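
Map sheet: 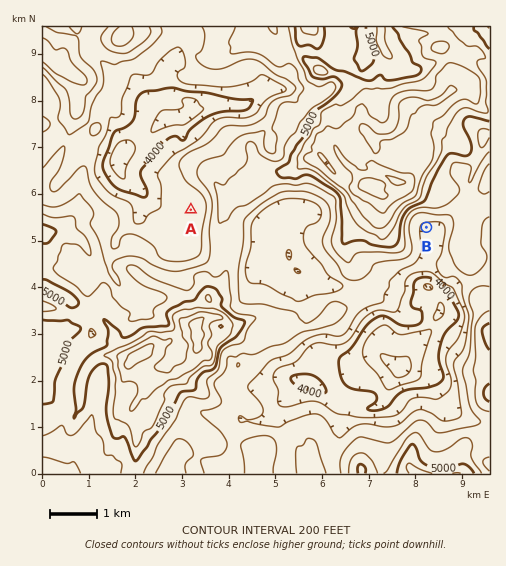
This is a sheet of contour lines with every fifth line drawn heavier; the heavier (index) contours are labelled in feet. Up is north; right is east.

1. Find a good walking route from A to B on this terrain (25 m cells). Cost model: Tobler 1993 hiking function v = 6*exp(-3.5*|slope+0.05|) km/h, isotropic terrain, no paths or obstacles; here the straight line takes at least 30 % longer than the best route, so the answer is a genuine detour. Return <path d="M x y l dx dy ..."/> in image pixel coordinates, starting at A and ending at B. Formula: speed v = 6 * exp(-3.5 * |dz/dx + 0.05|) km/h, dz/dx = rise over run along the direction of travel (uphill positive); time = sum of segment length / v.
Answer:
<path d="M191 210l4 9 3 2 14 28 6 6 7 4 5 6 13 25 1 1 3 2 20 0 25 12 25 0 16-8 5 0 21-10 2 0 51-26 5-5 4-7 0-12 3-7 2-3"/>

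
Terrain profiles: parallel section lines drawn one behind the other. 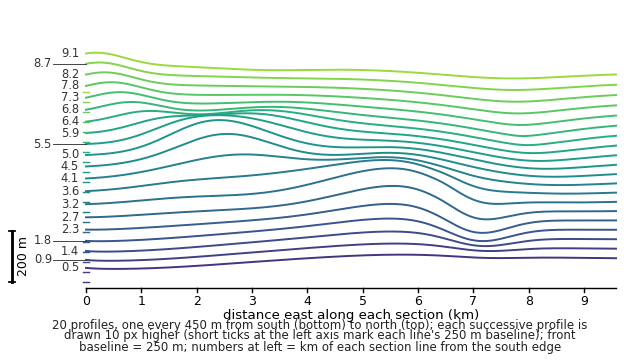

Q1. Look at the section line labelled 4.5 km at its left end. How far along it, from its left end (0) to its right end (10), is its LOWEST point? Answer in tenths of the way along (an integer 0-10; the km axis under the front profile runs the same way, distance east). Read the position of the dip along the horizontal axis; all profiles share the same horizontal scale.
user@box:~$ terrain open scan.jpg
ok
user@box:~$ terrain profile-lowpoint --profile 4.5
9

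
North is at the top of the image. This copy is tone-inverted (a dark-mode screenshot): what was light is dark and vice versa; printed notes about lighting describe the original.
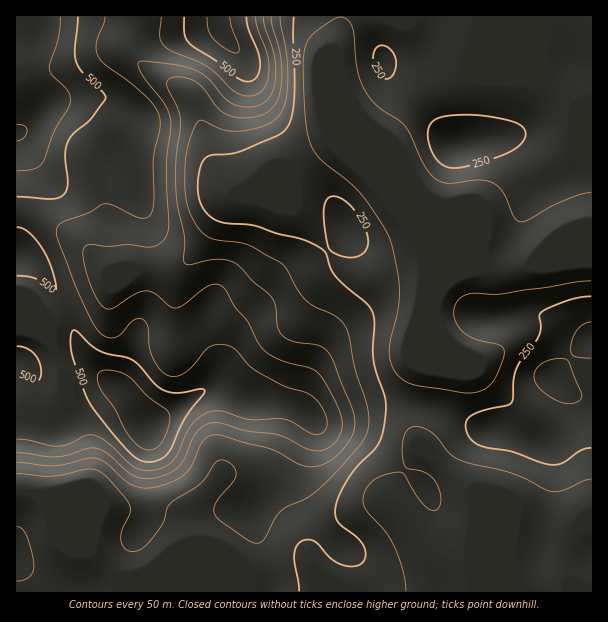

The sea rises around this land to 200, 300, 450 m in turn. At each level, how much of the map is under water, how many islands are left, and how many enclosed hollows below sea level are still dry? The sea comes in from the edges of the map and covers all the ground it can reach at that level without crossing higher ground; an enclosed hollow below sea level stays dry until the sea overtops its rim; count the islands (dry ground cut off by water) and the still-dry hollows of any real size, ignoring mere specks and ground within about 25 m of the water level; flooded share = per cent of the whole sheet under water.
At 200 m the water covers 20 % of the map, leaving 0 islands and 0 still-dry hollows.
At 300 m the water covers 59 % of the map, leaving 0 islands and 0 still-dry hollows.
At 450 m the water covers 81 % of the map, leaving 0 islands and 0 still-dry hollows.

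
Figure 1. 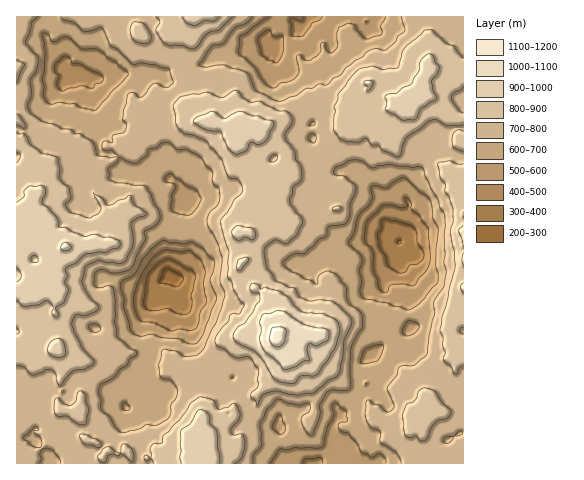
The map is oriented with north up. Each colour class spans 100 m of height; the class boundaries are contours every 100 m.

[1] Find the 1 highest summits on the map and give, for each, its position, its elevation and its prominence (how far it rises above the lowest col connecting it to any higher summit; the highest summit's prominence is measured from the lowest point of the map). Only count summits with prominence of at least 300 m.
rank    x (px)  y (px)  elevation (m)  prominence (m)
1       277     339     1132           870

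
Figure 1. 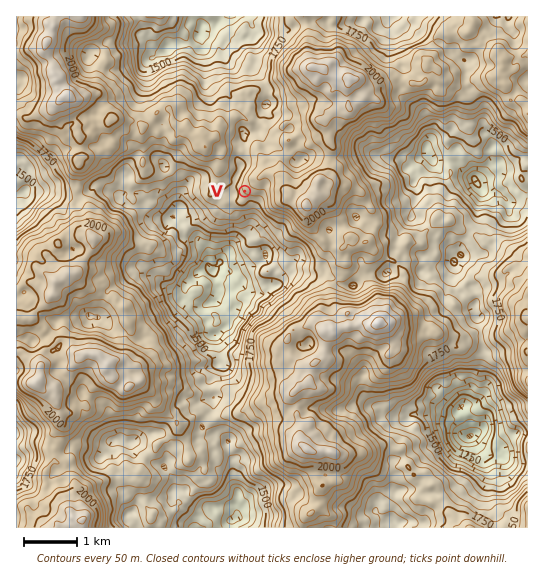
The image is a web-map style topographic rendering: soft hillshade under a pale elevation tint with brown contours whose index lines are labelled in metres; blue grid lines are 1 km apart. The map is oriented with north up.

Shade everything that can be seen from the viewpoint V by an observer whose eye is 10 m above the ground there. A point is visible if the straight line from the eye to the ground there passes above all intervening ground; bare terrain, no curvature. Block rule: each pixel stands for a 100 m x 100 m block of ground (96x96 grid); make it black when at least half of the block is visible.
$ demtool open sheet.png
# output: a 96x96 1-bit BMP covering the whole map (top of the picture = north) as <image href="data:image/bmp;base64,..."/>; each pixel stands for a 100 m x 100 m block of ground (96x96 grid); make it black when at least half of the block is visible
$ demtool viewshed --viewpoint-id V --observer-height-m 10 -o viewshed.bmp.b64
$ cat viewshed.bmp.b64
<image width="96" height="96" href="data:image/bmp;base64,Qk2+BAAAAAAAAD4AAAAoAAAAYAAAAGAAAAABAAEAAAAAAIAEAAATCwAAEwsAAAIAAAAAAAAA////AAAAAAAABAAAAAAAAAAAAAAABAAAAAAAAAAAAAAABAAAAAAAAAAAAAAAAAAAAAAAAAAAAAAAAAAAAAAAAAAAAAAAAAAAAAAAAAAAAAAAAAAAAAAAAAAAAAAAAAAAAAAAAAAAAAAAAAAAAAAAAAAAAAAAAAAAAAAAAAAAAAAAAAAAAAAAAAAAAAAAAAAAAAAAAAAAAAAAAAAAgAAAAAAAAAAAAAAA0AAAAAAAAAAAAAAA8AAAAAAAAAAAAAAA8AAAAAAAAAAAAAAAgAAAAAAAAAAAAAAAAAAAAAAAAAAAAAAAAAAAAAAAAAAAAAADwAAAAAAAAAAAAAAHzAAAAAAAAAAAAAAP/4AAAAAAAAAAAAAP/+AAAAAAAAAAAAAQf/wAAAAAAAAAAAA8cfwAAAAAAAAAAAB88f4QAAAAAAAAAATz//wgAAAAAAAAAAf///gAAAAAAAAIADHn/+AAAAAAAAAIACHn/+AAAAAAAAAMAGf/j2AAAAAAAAAMAP///3gAAAAAAAB8Af////gAAAAAAABAP/////GAAAAAAAAAP//////AAAAAAAAA/4J////gAAAAAAAD8AJ/8//wAAAAAAAAwAf////49AAAAAAAAAf/////fvAAAAAAAA///////PgAAAAAAAf///////wAAAAAAA////////wAAAAAgB//8f////wAAAABgL//8P////wAAAAAA///4H7//HAAAAAAD3/n4Bx/8AAAAAAAD//HABg/+AAAAAAAH/+PABz/+AAAAAAAf/4fAB//sAAAAAAAH/gPAAf/kAAAAAAAB/gPgA/xgAAAAAAAAfh/gA3BgAAAAAAAAf//AACAAAAAAAAAAf/+AADAAAAAAAAAA//8AAfgAAAAAAAAA//4AAfAAAAAAAAAB//wAAeAAAAAAAAAB//AAAIAAAAAAAAAA//AAAYAAAAAAAAAB/+AAYcAAAAAAAAAB/8AAY+AAAAAAAAAB+cADfPAAAAAAAAAH+eAD/HAAAAAAAAAH/eAB/nAAAAAAAAAD/PgB4yAAAAAAAAAD8DwB4iAAAAAAAAAD8DwB4AAAAAAAAAAD8DgA4AAAAAAAAAAD+Dic4AAAAAAAAAAD/Dgf4AAAAAAAAAABvzwfYAAAAAAAAAADH/8DYAAAAAAAAAADj3kD4AAAAAAAAAAD33gA4AAAAAAAAAAA3iAA4AAAAAAAAAAFHiAAwAAAAAAAAADADgAAIAAAAAAAAAD4BAAAAAAAAAAAAAB8AAAAAAAAAAAAAAA+AAAAAAAAAAAAAAAP4AAAAAAAAAAAAAAN4AAAAAAAAAAAAAAAAAAAAAAAAAAAAAAAAAAAAAAAAAAAAAAwAAAAAAAAAAAAAAAwAAAAAAAAAAAAAAAwAAAAAAAAAAAAAABwAAAAAAAAAAAAAADgAAAAAAAAAAAAAAHAAAAAAAAAAAAAAAHAAAAAAAAAAAAAAACAAAAAAAAAAAAAAAAAAAAAAAAAAAAAAAAAAAAAAAAAAAAAAAAAAAAAAAAAAAAAAAAAAAAAAAAAAAAAAA="/>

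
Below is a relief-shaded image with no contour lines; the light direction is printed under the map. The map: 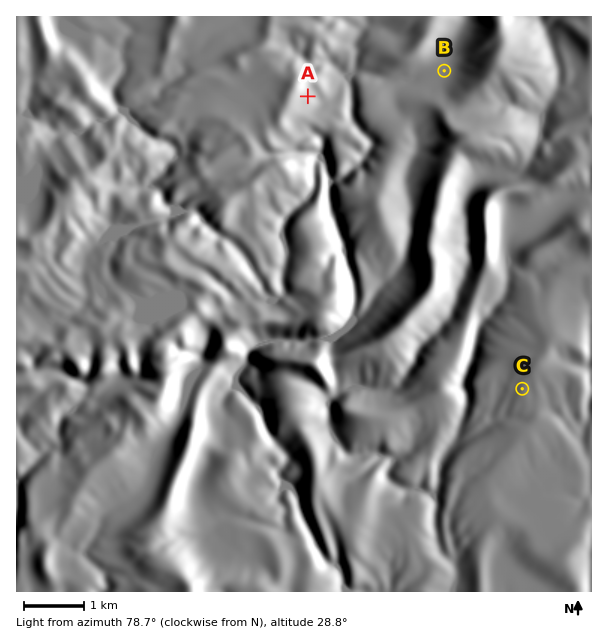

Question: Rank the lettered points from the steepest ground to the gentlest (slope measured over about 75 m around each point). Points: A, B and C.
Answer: A C B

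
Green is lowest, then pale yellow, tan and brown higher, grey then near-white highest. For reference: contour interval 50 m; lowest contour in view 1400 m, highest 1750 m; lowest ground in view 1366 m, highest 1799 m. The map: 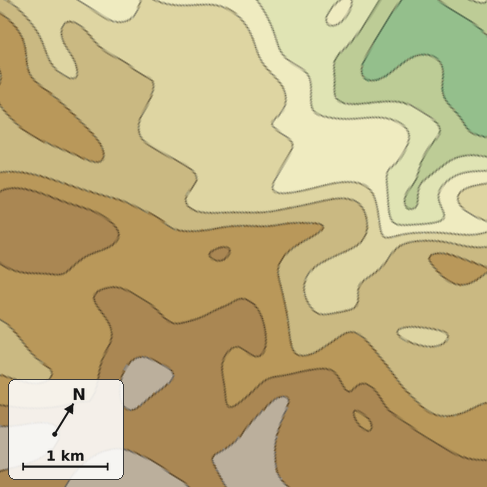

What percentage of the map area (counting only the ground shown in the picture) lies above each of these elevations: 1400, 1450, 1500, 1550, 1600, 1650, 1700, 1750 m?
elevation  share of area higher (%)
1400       96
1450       92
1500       87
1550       79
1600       63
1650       43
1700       23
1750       4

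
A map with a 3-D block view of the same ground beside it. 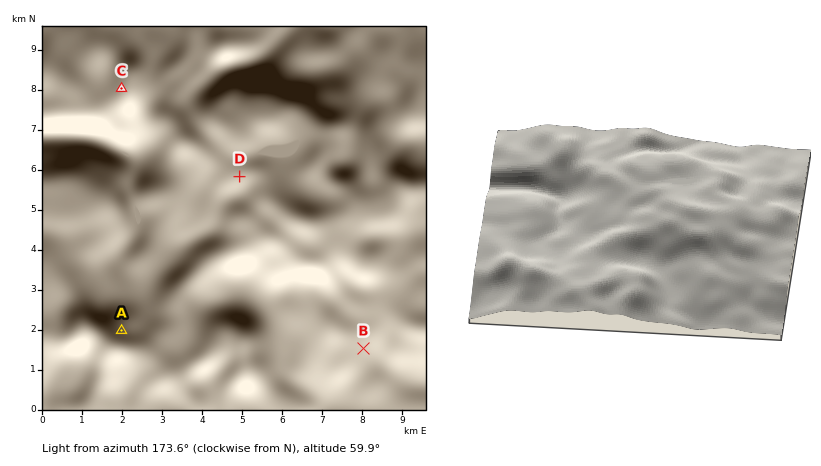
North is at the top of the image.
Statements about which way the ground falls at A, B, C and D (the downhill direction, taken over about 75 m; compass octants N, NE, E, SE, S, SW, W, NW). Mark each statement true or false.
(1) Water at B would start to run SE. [true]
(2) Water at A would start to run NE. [true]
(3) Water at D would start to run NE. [false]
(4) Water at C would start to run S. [false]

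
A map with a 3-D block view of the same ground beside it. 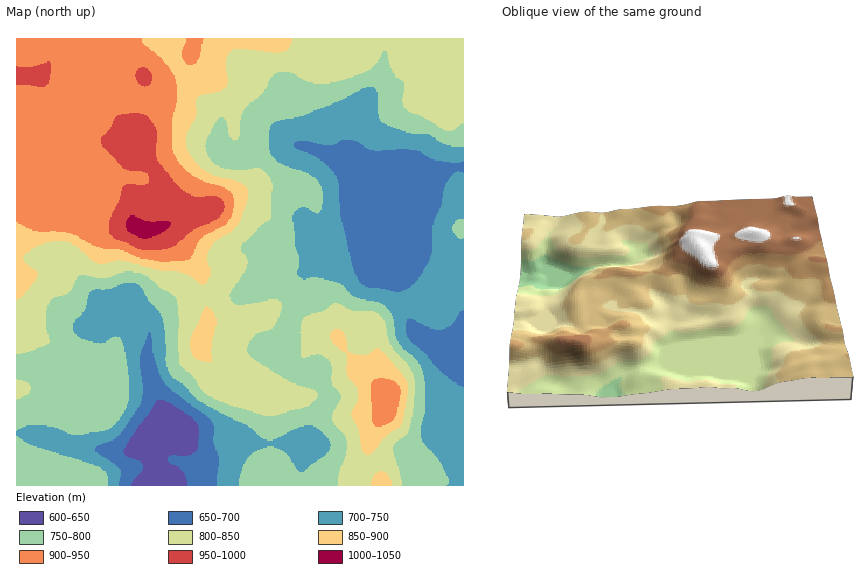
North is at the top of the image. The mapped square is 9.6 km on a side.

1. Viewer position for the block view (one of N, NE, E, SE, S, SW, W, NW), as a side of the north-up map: E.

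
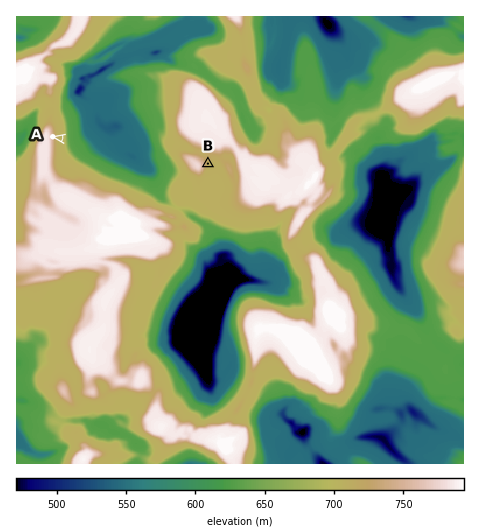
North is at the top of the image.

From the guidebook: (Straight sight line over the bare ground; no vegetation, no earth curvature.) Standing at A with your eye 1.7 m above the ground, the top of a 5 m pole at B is hidden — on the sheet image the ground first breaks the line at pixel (183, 159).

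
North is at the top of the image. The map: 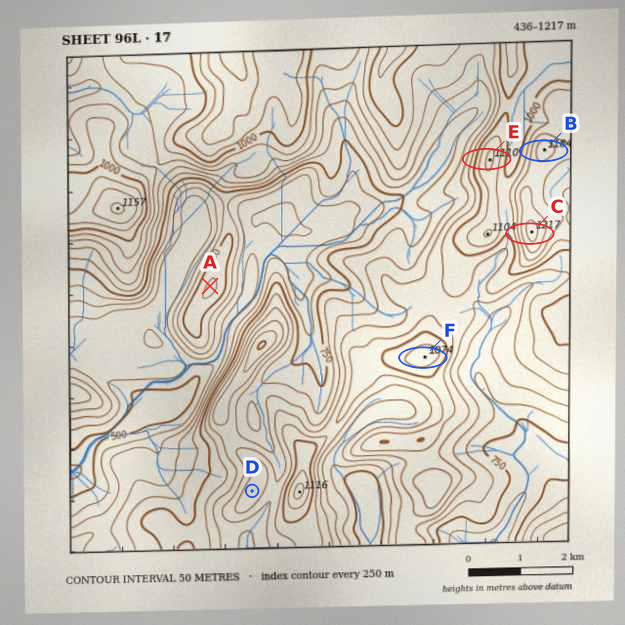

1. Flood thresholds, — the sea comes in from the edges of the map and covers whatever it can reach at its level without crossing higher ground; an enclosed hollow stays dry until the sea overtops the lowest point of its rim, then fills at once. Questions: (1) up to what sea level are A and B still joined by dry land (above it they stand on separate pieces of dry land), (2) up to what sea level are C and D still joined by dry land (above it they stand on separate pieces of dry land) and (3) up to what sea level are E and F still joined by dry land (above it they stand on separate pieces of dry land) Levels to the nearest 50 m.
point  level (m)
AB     700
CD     900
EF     950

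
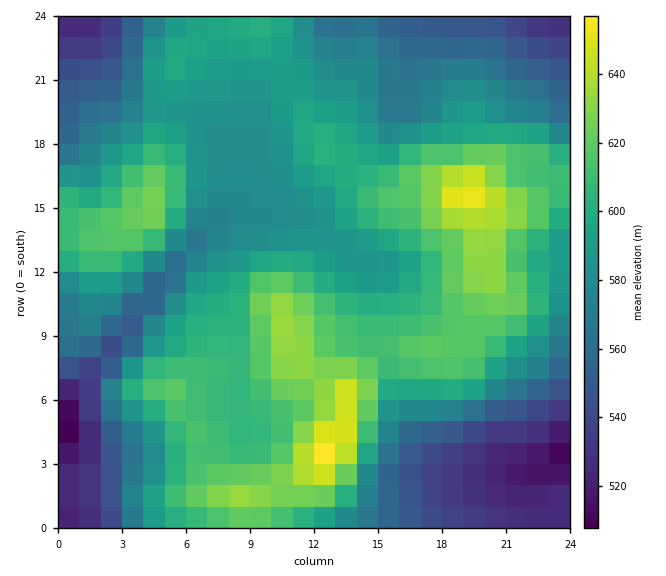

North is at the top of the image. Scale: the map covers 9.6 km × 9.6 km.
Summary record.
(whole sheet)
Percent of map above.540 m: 90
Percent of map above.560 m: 80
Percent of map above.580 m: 65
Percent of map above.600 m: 38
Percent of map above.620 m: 13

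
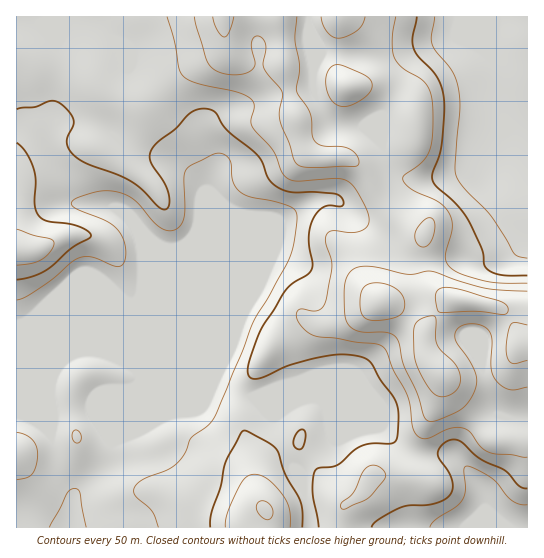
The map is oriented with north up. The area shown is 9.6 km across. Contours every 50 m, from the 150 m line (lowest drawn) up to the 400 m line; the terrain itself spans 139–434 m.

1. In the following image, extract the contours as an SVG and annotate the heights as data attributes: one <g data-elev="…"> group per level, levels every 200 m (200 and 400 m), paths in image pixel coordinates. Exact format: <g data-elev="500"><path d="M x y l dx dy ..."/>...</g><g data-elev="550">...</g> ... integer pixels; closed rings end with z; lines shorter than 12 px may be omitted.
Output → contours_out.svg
<g data-elev="200"><path d="M430 527l4-6 21-14 8-8 2-10-1-19 2-4 9 3 17 9 21 23 6 3 8 1"/><path d="M17 480l10-3 5-3 4-8 2-12-2-8-4-7-7-5-8-2"/><path d="M75 442l3 1 3-4 0-5-4-4-3 1-2 3 1 5z"/><path d="M17 300l9-3 16-10 29-25 8-4 7-2 7 1 24 10 4-1 2-2 3-7-1-10-2-9-5-8-11-8-28-12-7-5 0-3 2-3 10-4 21-4 18 3 14 8 22 25 8 4 7-1 7-5 3-8 0-39 2-8 7-6 20-10 6-1 7 2 3 4 4 23 8 10 9 5 35 8 10 6 2 4 0 10-3 20-4 12-21 40-16 25-11 30-28 66-7 8-16 12-7 16-9 11-9 6-23 8-9 8 0 4 1 4 17 16 6 16"/><path d="M527 258l-8-1-5-4-22-36-27-28-9-12-1-11 5-55-1-18-6-20-17-22-4-6-1-8 4-20"/></g><g data-elev="400"><path d="M441 397l8-2 6-4 5-6 0-8-5-13-13-13-5-6-2-8 1-19-2-2-3 0-10 3-6 6-1 8 0 21 4 13 8 17 8 10z"/><path d="M527 325l-12-3-4 2-3 9-2 16 1 9 4 5 4 1 12-4"/><path d="M367 319l16 1 17-5 3-4 2-5-1-7-2-5-8-7-11-4-10 0-8 3-4 7-1 13 2 8z"/><path d="M498 314l8 0 2-4-2-5-7-4-48-13-10 0-5 5 0 10 3 9 38-1z"/><path d="M213 17l5 14 4 5 3 1 4-6 5-14"/></g>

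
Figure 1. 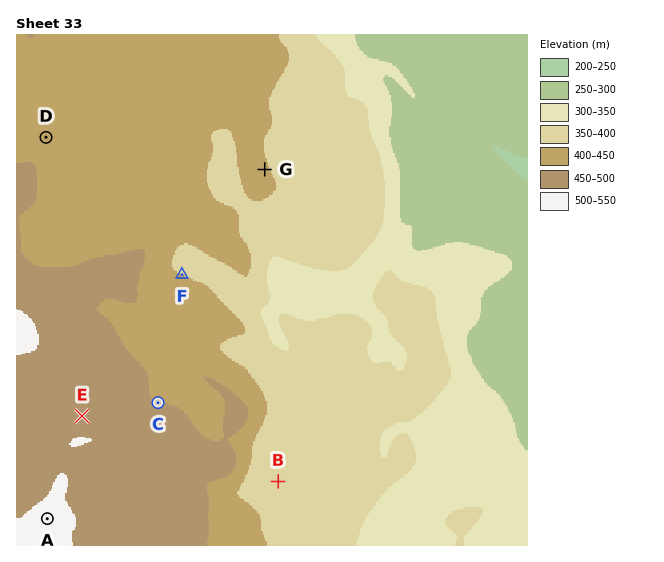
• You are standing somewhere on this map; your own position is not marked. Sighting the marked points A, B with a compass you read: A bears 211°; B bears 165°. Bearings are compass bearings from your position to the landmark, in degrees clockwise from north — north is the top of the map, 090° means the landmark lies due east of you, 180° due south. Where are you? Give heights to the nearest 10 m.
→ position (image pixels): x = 214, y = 242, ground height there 420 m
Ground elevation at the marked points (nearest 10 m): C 450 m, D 420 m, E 500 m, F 400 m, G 400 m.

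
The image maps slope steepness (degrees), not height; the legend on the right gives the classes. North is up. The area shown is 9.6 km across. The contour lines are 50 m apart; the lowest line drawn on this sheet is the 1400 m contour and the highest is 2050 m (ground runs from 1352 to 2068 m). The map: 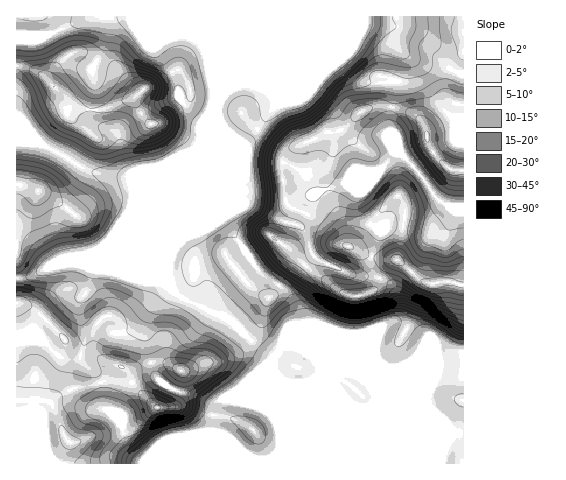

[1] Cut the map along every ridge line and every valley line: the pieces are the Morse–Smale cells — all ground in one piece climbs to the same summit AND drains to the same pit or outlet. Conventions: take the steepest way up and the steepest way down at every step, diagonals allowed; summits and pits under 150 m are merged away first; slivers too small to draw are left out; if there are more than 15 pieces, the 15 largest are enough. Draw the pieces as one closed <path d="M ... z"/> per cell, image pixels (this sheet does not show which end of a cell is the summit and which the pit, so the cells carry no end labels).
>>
<path d="M463 16l-253 1 0 58 3 12 0 17-13 32-1 10-25 61 0 41-5 16 3 24 10 10 49 22 38 35 4 5 3 14 8 7 123 51-84 0-64-26-24-6-15 0-7 11-1 20 22 11 9 10 9 6 19 1 61-25 120-2 3 2-13 20 0 9 22 0-1-256-15-1-8-4-24-33-16-15-5-2-16 18-33 14-26 7-9 8-9 22-4 4-18-5-30-16-6 0-31 13-17 14 23-23 27-64 29-38-1-8-12-11 15-1 64-27 19 20 4 2 28 1 7-4 3-9 1-9-4-11 17 11 24 4 23 10z"/><path d="M80 263l-16 0-16 4-16 9-16 3 1 185 425-1 0-9 13-20-3-2-120 2-61 25-15 0-8-3-14-14-22-11 1-20 7-11 15 0 24 6 64 26 84 0-123-51-8-7-3-14-4-5-38-35-49-22-15-14-24-3-24-8-24-4z"/><path d="M209 16l-115 0-48 20-30-1 0 106 24 2 52 29 37 5 6 11 33 82 6-22 0-41 25-61 1-10 13-32 0-17-3-12z"/><path d="M402 51l1 9-2 14-2 4-7 4-28-1-4-2-19-20-64 27-15 1 12 11 1 8-29 38-23 57-4 7-10 10 32-13 9-1 30 16 18 5 4-4 9-22 9-8 26-7 33-14 16-18 5 2 16 15 24 33 8 4 15 1 1-132-24-11-24-4z"/><path d="M33 142l-17 1 0 135 16-2 16-9 16-4 16 0 15 6 24 4 24 8 18 1 11 6-4-21-38-88-41-8-33-20-16-8z"/><path d="M92 16l-75 0-1 18 30 2z"/>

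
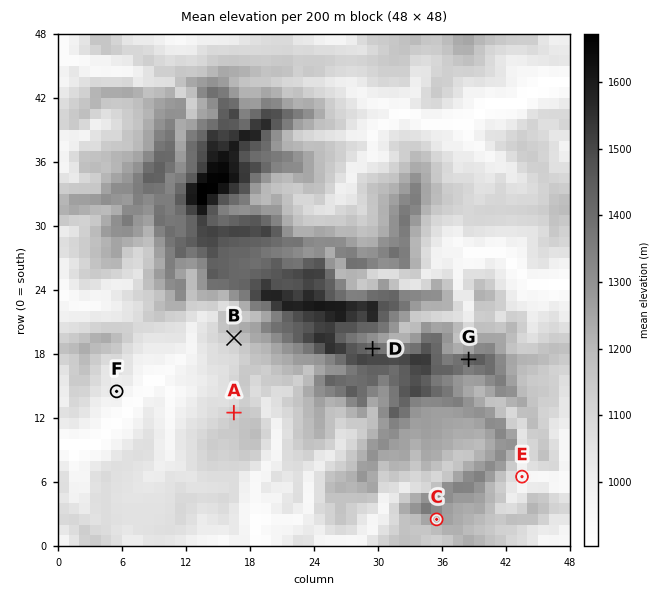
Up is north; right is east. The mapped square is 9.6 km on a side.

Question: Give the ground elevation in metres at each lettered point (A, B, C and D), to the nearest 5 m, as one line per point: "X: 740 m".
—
A: 1115 m
B: 1150 m
C: 1310 m
D: 1400 m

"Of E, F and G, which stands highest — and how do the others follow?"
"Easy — G F E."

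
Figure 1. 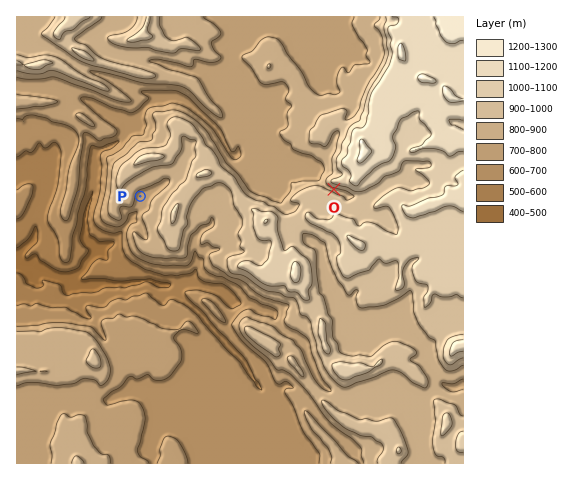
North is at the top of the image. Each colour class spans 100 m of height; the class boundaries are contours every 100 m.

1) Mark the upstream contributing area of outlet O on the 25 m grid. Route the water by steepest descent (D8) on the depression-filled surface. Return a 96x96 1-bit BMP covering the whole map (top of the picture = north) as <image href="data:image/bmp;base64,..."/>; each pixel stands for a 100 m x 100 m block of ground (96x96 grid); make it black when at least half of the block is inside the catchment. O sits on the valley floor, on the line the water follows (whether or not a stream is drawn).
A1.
<image width="96" height="96" href="data:image/bmp;base64,Qk2+BAAAAAAAAD4AAAAoAAAAYAAAAGAAAAABAAEAAAAAAIAEAAATCwAAEwsAAAIAAAAAAAAA////AAAAAAAAAAAAAAAAAAAAAAAAAAAAAAAAAAAAAAAAAAAAAAAAAAAAAAAAAAAAAAAAAAAAAAAAAAAAAAAAAAAAAAAAAAAAAAAAAAAAAAAAAAAAAAAAAAAAAAAAAAAAAAAAAAAAAAAAAAAAAAAAAAAAAAAAAAAAAAAAAAAAAAAAAAAAAAAAAAAAAAAAAAAAAAAAAAAAAAAAAAAAAAAAAAAAAAAAAAAAAAAAAAAAAAAAAAAAAAAAAAAAAAAAAAAAAAAAAAAAAAAAAAAAAAAAAAAAAAAAAAAAAAAAAAAAAAAAAAAAAAAAAAAAAAAAAAAAAAAAAAAAAAAAAAAAAAAAAAAAAAAAAAAAAAAAAAAAAAAAAAAAAAAAAAAAAAAAAAAAAAAAAAAAAAAAAAAAAAAAAAAAAAAAAAAAAAAAAAAAAAAAAAAAAAAAAAAAAAAAAAAAAAAAAAAAAAAAAAAAAAAAAAAAAAAAAAAAAAAAAAAAAAAAAAAAAAAAAAAAAAAAAAAAAAAAAAAAAAAAAAAAAAAAAAAAAAAAAAAAAAAAAAAAAAAAAAAAAAAAAAAAAAAAAAAAAAAAAAAAAAAAAAAAAAAAAAAAAAAAAAAAAAAAAAAAAAAAAAAAAAAAAAAAAAAAAAAAAAAAAAAAAAAAAAAAAAAAAAAAAAAAAAAAAAAAAAAAAAAAAAAAAAAAAAAAAAAAAAAAAAAAAAAAAAAAAAAAAAAAAAAAAAAAAAAAAAAAAAAAAAAAAAAAAAAAAAAA4AAAAAAAAAAAAAB58AAAAAAAAAAAAAH/+AAAAAAAAAAAAAP//AAAAAAAAAAAAAf//AAAAAAAAAAAAAf//AAAAAAAAAAAAAf/+AAAAAAAAAAAAA//+AAAAAAAAAAAAA///AAAAAAAAAAAAA///wAAAAAAAAAAAA////EAAAAAAAAAAAf///8AAAAAAAAAAAf///8AAAAAAAAAAA////8AAAAAAAAAAAf///8AAAAAAAAAAAB///8AAAAAAAAAAAB///8AAAAAAAAAAAB///8AAAAAAAAAAAA///8AAAAAAAAAAAA///8AAAAAAAAAAAA///8AAAAAAAAAAAAf//8AAAAAAAAAAAA///4AAAAAAAAAAAA///AAAAAAAAAAAAAf/+AAAAAAAAAAAAAP/8AAAAAAAAAAAAAH/4AAAAAAAAAAAAAH/wAAAAAAAAAAAAAH/wAAAAAAAAAAAAAH/wAAAAAAAAAAAAAH/wAAAAAAAAAAAAAH/4AAAAAAAAAAAAAH/4AAAAAAAAAAAAAD/4AAAAAAAAAAAAAD/4AAAAAAAAAAAAAB/4AAAAAAAAAAAAAA/wAAAAAAAAAAAAAA+AAAAAAAAAAAAAAAcAAAAAAAAAAAAAAAcAAAAAAAAAAAAAAAIAAAAAAAAAAAAAAAAAAAAAAAAAAAAAAAAAAAAAAAAAAAAAAAAAAAAAAAAAAAAAAAAAAAAAAAAAAAAAAAAAAAAAAAAAAAAAAAAAAAAAAAAAAAAAAAAAAAAAAAAAAAAAAAAAAAAAAAAAAAAAAAAAA="/>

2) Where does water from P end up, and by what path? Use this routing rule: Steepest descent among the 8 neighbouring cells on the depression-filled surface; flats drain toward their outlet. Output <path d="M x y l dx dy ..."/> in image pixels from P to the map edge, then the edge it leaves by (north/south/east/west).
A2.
<path d="M140 196l3 3-2 5-2 3-1 3-5 5 0 2-14 17-1 3-7 7-6 1-3 4-3 0-11 11-4 5-1 5-5 3-4 1-4 3-14 0-7-3-10-5-4 0-2-3-16 0"/>
exit: west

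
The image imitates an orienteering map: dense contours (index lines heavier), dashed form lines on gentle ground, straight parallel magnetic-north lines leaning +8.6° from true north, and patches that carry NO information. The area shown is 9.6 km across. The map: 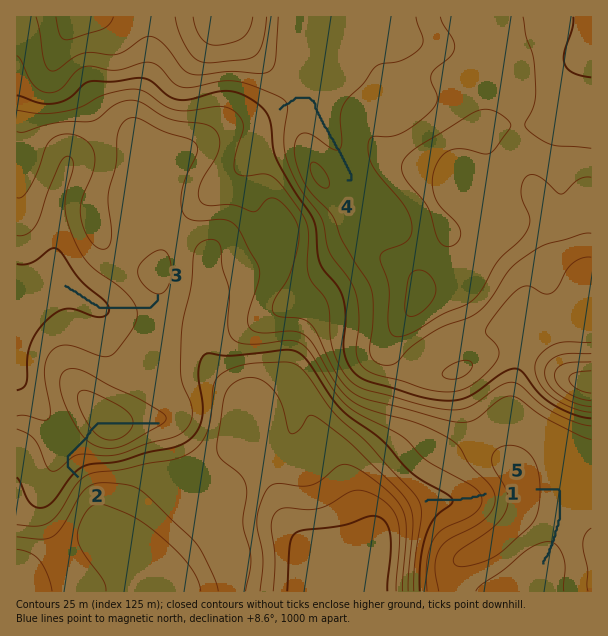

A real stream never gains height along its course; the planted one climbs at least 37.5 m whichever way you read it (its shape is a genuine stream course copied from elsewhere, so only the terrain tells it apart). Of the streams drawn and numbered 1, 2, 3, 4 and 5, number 2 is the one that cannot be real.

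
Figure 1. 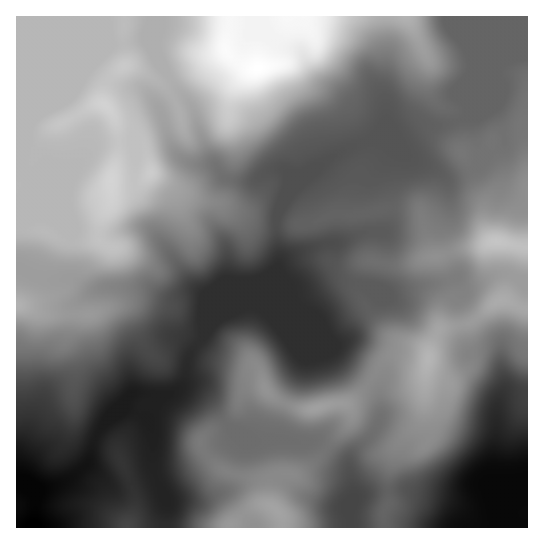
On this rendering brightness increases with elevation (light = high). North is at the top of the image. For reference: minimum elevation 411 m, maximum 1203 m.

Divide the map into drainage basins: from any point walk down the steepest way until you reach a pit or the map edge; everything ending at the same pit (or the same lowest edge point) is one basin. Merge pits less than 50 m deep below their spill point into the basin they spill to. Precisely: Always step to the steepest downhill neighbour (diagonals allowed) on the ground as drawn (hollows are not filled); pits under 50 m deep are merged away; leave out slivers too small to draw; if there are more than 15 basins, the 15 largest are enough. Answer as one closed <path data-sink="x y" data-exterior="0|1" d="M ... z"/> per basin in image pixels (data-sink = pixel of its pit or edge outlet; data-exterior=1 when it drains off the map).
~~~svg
<path data-sink="34 527" data-exterior="1" d="M527 16l-511 1 1 511 265 0-1-13-10-9 0-15 4-14 8-4 14 2 9-6 15-14 30-34 0-11-4-7 17-13 21-30 8-4 6 0 11 4 16 1 5-15 8-17 28-5 34-24 5 0 16 8 6 1z"/><path data-sink="505 527" data-exterior="1" d="M506 300l-5 0-8 4-18 16-8 4-28 6-10 20-4 21-1 36-3 10-4 8-16 14-6 11-7 25 1 26-5 10 1 17 143-1 0-217z"/><path data-sink="350 527" data-exterior="1" d="M399 356l-6 0-8 4-21 30-17 13 4 7 0 11-38 43-16 11-14-2-8 4-4 14 0 15 10 9 2 13 101-1 0-16 5-10-1-26 3-10 6-20 20-20 4-8 3-10 1-36 3-8-1-3-10 1z"/>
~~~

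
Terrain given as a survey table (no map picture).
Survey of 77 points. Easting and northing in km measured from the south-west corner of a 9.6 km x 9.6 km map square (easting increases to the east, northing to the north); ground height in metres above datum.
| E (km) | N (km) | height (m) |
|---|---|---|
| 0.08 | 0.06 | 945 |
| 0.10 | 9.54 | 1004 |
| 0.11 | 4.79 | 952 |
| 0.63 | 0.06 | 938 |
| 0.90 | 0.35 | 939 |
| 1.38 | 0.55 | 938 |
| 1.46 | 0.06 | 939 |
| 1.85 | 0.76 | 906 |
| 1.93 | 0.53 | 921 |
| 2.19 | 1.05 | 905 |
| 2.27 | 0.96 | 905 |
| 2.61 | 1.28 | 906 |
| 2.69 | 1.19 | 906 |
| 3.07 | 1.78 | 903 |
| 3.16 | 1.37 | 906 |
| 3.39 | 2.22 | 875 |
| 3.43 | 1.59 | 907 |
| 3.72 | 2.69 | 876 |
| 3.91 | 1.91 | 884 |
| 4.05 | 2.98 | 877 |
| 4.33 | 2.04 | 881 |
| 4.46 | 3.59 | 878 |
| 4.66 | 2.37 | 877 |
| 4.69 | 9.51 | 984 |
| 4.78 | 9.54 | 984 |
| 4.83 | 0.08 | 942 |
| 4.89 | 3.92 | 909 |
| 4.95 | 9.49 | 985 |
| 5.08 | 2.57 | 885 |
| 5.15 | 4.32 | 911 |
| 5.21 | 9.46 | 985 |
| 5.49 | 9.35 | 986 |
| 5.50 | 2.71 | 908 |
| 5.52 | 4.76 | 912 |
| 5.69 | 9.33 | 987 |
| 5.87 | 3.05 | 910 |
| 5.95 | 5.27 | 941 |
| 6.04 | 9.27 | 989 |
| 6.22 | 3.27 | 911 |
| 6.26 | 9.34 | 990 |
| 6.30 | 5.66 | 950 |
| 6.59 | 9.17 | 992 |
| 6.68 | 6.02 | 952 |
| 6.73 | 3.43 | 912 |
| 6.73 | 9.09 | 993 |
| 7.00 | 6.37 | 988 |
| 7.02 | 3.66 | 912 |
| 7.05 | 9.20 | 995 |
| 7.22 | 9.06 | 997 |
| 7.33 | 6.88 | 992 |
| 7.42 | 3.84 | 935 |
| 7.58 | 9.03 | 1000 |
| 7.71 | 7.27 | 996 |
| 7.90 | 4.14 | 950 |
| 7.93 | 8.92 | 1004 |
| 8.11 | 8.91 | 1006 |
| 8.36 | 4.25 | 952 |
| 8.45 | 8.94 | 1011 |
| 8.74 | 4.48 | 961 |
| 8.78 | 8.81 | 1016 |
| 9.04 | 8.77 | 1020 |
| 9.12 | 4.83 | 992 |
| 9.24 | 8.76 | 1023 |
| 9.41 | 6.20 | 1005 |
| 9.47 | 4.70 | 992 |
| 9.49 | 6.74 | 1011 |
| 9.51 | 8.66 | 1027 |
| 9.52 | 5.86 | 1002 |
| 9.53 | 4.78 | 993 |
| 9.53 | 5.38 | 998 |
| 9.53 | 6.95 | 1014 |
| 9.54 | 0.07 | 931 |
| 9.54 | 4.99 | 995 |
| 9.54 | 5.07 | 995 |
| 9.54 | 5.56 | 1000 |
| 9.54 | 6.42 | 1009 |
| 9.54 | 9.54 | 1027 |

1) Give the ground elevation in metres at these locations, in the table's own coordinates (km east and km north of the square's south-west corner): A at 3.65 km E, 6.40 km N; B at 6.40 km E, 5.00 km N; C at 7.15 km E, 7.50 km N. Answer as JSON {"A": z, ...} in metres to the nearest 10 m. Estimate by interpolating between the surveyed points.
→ {"A": 950, "B": 940, "C": 990}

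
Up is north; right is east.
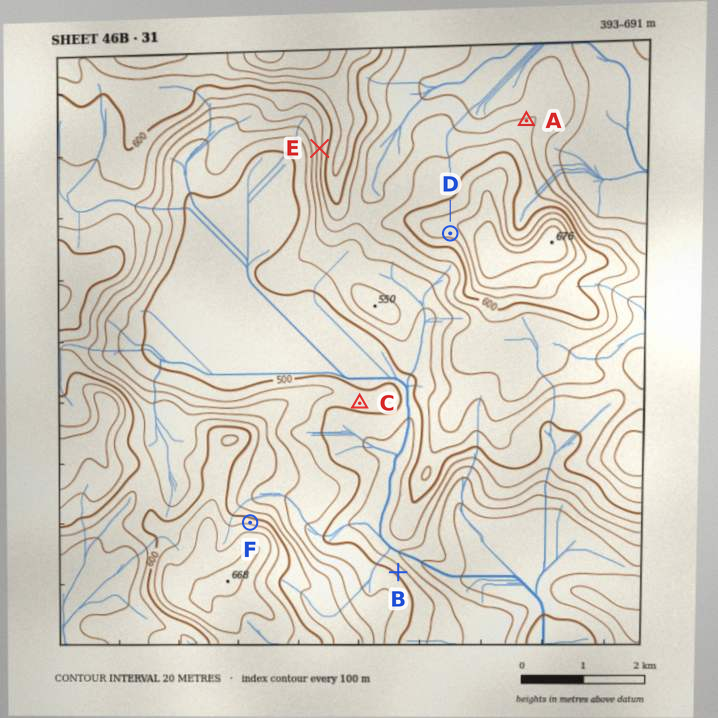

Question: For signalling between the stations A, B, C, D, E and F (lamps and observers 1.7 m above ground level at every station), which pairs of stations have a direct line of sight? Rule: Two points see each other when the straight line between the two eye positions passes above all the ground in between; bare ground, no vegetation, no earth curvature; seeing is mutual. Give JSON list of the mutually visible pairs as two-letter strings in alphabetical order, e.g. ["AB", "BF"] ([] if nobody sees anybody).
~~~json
["BC", "BD", "CD", "CF", "DF", "EF"]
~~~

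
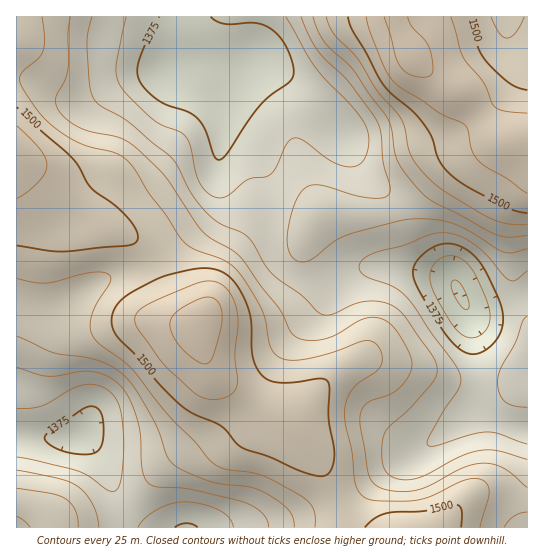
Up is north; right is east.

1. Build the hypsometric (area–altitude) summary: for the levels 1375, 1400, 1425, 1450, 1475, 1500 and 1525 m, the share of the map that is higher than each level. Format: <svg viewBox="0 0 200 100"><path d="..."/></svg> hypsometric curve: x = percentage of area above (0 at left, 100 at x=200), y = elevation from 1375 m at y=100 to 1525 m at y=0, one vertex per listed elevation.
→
<svg viewBox="0 0 200 100"><path d="M183 100l-26-17-33-16-27-17-27-17-29-16-24-17"/></svg>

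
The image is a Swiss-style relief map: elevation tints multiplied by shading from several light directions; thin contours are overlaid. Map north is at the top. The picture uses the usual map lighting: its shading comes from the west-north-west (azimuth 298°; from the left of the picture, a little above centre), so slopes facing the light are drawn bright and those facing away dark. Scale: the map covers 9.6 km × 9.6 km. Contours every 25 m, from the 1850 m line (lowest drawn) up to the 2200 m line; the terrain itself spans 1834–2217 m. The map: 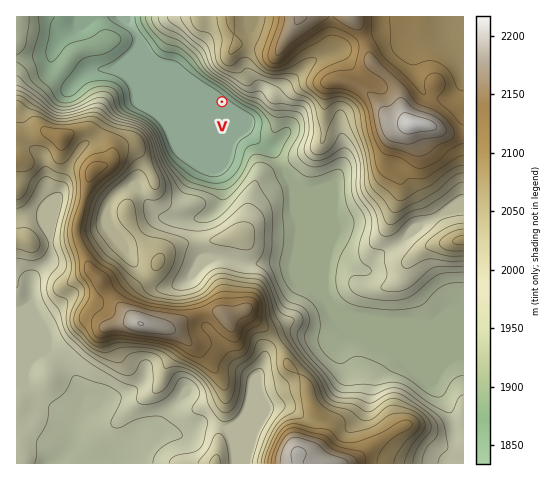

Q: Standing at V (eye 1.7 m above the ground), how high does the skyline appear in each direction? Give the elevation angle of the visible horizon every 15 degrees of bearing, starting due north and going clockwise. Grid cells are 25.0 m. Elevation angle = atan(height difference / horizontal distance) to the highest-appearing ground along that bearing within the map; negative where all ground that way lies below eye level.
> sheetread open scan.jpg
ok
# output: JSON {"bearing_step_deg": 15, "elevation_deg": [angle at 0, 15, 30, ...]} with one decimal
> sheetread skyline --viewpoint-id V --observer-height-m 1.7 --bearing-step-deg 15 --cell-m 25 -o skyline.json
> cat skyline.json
{"bearing_step_deg": 15, "elevation_deg": [14.0, 15.1, 15.5, 15.4, 14.1, 11.2, 7.3, 4.8, 3.9, 2.1, 3.3, 3.3, 4.1, 3.9, 3.5, 5.1, 6.2, 5.3, 2.7, 1.2, 0.8, 1.7, 5.0, 10.3]}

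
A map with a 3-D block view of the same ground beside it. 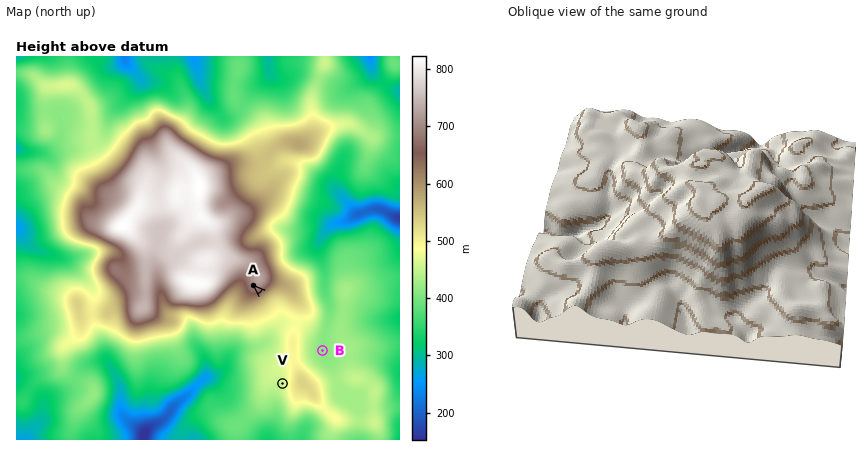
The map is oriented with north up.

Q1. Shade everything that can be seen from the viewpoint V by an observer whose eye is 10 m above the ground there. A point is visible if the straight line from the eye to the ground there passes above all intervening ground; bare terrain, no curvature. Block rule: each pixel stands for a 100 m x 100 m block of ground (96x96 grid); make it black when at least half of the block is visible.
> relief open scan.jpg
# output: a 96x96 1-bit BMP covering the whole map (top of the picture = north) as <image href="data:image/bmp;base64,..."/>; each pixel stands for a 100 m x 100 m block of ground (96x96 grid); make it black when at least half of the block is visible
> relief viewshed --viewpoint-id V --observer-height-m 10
<image width="96" height="96" href="data:image/bmp;base64,Qk2+BAAAAAAAAD4AAAAoAAAAYAAAAGAAAAABAAEAAAAAAIAEAAATCwAAEwsAAAIAAAAAAAAA////AAAAAAAAB//gAAAB+AAAAAAAB//gAAAD8AAAAAAAA//AAAAH8AAAAAAAA//AAAAP8AAAAAAAAf+AAAAf4AAAAAAAAf+AAAA/4AAAAAAAAf8AAAAAAYAAAAAAAP8AAAAAA4AAAAAAAH+AAAAAB4AAAAAAAD+AAAAAB4AAAAAAAB8CAAAAB4AAAAAAAB8DAAAAB/gAAAAAAB8DgAAAB/gAAAAAAB8DwAAAA/wAAAAAAB4D/AAAA/wAAAAAHD4D/wAAA/wAAAAAH/wD/4AAAfwAAAAAH/gD/8AAAfgAAAAAH/AH/eAAAPgAAAAAH8AH/+AAADgAAAAAH8AH//AAABgAAAAAH+AH/+AAABgAAAAAH+AH/+AAAAAAAAAAD/AH/+AAAAAAAAAAA/AH/+AAAAAAAAAAAfAH/+HAEAAAAAAAAOAH///8/AAAAAAAAMAH/////gAAAAAAAIAH/////4AAAAAAAAAD/////8AAAAAAAAAD/////8AAAAAAAAAB///7/+AAAAAAAAAA///5//gAAAAAAAAA///5//4AAAAAAAAAef/4//4AAAAAAAAAcP/4f/4AAAAAAAAAYD/8P/wAAAAAAAAA4Af8P/gAAAAAAAAAwAH+H/AAAAAAAAAAAAB/D8AAAAAAAAAAAAA/AQAAAAAAAAAAAAAfAAAAAAAAAAAAAAAfgAAAAAAAAAAAAAAPgAAAAAAAAAAAAAADgAAAAAAAAAAAAAAAAAAAAAAAAAAAAAAAAAAAAAAAAAAAAAAAAAAAAAAAAAAAAAAAAAAAAAAAAAAAAAAAAAAAAAAAAAAAAAAAAAAAAAAAAAAAAAAAAAAAAAAAAAAAAAAAAAAAAAAAAAAAAAAAAAAAAAAAAAAAAAAAAAAAAAAAAAAAAAAAAAAAAAAAAAAAAAAAAAAAAAAAAAAAAAAAAAAAAAAAAAAAAAAAAAAAAAAAAAAAAAAAAAAAAAAAAAAAAAAAAAAAAAAAAAAAAAAAAAAAAAAAAAAAAAAAAAAAAAAAAAAAAAAAAAAAAAAAAAAAAAAAAAAAAAAAAAAAAAAAAAAAAAAAAAAAAAAAAAAAAAAAAAAAAAAAAAAAAAAAAAAAAAAAAAAAAAAAAAAAAAAAAAAAAAAAAAAAAAAAAAAAAAAAAAAAAAAAAAAAAAAAAAAAAAAAAAAAAAAAAAAAAAAAAAAAAAAAAAAAAAAAAAAAAAAAAAAAAAAAAAAAAAAAAAAAAAAAAAAAAAAAAAAAAAAAAAAAAAAAAAAAAAAAAAAAAAAAAAAAAAAAAAAAAAAAAAAAAAAAAAAAAAAAAAAAAAAAAAAAAAAAAAAAAAAAAAAAAAAAAAAAAAAAAAAAAAAAAAAAAAAAAAAAAAAAAAAAAAAAAAAAAAAAAAAAAAAAAAAAAAAAAAAAAAAAAAAAAAAAAAAAAAAAAAAAAAAAAAAAAAAAAAAAAAAAAAAAAAAAAAAAAAAAAAAAAAAAAAAAAAAAAAAAAAAAAAAAAAAAAAAAAAAAAAAAAAAAAAAAAAAAAAAAAAAAAAAAAAAAAAAAAAA="/>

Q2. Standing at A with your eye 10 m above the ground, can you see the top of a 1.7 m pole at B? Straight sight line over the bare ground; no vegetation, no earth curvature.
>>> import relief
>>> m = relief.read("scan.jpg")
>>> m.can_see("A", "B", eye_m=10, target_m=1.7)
True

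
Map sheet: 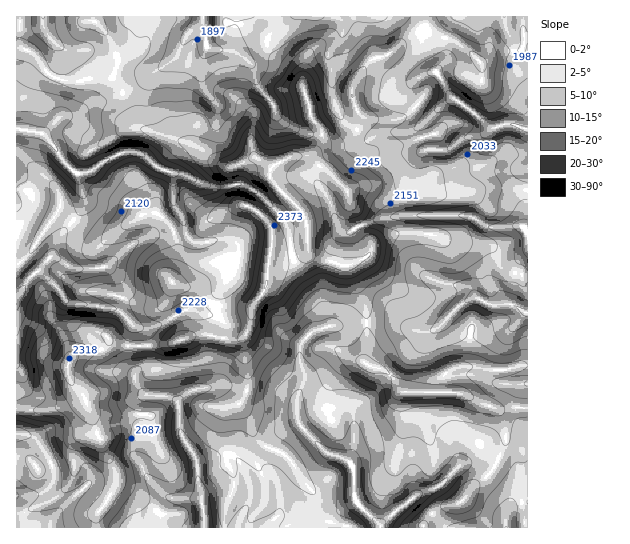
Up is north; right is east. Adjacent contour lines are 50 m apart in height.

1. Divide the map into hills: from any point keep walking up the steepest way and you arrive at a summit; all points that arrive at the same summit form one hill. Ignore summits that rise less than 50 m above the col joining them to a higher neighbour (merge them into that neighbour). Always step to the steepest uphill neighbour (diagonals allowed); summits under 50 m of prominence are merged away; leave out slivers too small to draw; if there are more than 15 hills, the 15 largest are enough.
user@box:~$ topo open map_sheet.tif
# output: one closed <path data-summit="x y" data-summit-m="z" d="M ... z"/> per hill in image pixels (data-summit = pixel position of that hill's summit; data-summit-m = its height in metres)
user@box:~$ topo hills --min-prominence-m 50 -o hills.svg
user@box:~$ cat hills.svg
<path data-summit="266 285" data-summit-m="2401" d="M527 16l-511 1 0 278 7-5 10-15 8-3 16 15 12 16 45 5 6-9 3-13-4-8-12-12 23-21 17-8 6-6 7-14 14-13 9 14 2 15 5 7 5 3 11 0 19-4 12 6 2 6-3 11-17 31-4 16-4 4-7 1 13 2 8 10-4 24 0 23-2 9-6 5-18 2-9 4-8 11-3-4-9-4-20 0-3 7 0 16-7 24 0 14 12 21 18 18 6 2-6 2-9 10-6 11-1 7 297-1-30-30-18 11-18 17-24-22-4-13 0-21-4-7 6-19 0-20-3-9-7-6-16 0-27 7-5 4-1-16 8-21 0-11-4-9 0-16 11-14 20-7 59-2 31 9 8 0 10-5 7-7 7 8 9 5 23 2 29-8 7-10 7-4z"/><path data-summit="406 391" data-summit-m="2193" d="M527 313l-6 4-7 10-29 8-23-2-9-5-7-8-7 7-10 5-8 0-31-9-59 2-20 7-7 7-4 7 0 16 4 9 0 11-8 21 1 16 5-4 27-7 16 0 7 6 3 9 0 20-6 19 4 7 2 29 2 5 24 22 36-30 21-8 21-22 20-10 15 1 21 11 2 6 0 13-8 25 2-4 8-4 9-1 0-71-8-9-3-8 3-25 8-6z"/><path data-summit="69 363" data-summit-m="2322" d="M41 272l-4 0-7 5-14 20 0 136 15 3 5 3 16 26 1 16-6 8-9 6-22 2 0 30 34 1 3-10 6-7 15-15 15-11 37 23 7 10 1 10 15 0 8-18 9-10 6-2-6-2-18-18-12-21 0-14 7-24 0-16 2-6 4-2-4 0-8-9-2-15-7-14 4-32-15-16-48-6-12-16z"/><path data-summit="171 282" data-summit-m="2339" d="M174 204l-14 13-7 14-6 6-17 8-23 21 12 12 4 8-3 13-7 10 6 2 12 13 8 4 11 0 8-3 28-16 7 0 8 4 10 0 4-4 4-16 18-35 0-13-7-5-8-1-16 4-11 0-5-3-5-7-2-15z"/><path data-summit="181 341" data-summit-m="2338" d="M193 309l-7 0-28 16-18 4 7 10 0 23-11 11-1 6 10 16 21 1 9 4 3 4 8-11 9-4 18-2 6-5 2-9 0-23 4-24-8-10-12-1z"/><path data-summit="461 502" data-summit-m="2098" d="M475 464l-16 1-17 19-27 13 6 3 26 28 58 0 4-31-7-10z"/>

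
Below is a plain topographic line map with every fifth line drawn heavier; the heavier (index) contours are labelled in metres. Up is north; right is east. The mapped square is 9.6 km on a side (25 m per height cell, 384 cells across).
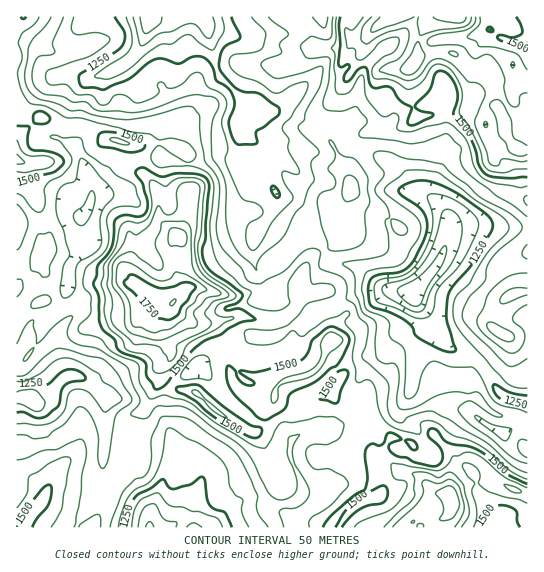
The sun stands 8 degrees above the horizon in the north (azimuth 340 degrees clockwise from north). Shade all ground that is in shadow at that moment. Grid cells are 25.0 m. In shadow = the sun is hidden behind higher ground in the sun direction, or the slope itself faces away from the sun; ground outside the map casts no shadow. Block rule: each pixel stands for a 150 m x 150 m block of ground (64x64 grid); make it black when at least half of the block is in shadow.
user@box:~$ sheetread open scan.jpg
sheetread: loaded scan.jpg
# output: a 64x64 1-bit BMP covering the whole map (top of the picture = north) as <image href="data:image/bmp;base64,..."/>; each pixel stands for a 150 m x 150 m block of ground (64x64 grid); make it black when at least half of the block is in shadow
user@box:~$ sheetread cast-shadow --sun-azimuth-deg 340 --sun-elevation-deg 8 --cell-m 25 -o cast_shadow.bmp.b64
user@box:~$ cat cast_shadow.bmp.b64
<image width="64" height="64" href="data:image/bmp;base64,Qk0+AgAAAAAAAD4AAAAoAAAAQAAAAEAAAAABAAEAAAAAAAACAAATCwAAEwsAAAIAAAAAAAAA////AAAAAAA4H/DAAAAP4Dgf+cAAAAPvGA/44AAAAQ8AB/gAABAAHwAH6wwADAAeAAPj/AABgAAAAOf+AACAAAAAZ/4AAAAAAAB//gAAAAAAAD//YAAgAAAAf//gAQgAAAB///gAAAQAA//x/wAAHgAD/+H/gAA+MAD/gceAAOB4AH8I8cABgfwYf8B8wYAH/H//4H7BgA/////AH0CAB////+AHIAAHf///4APgAA8////wAeAAHx////gB4AA/gf///4BIAD7A////wAgAIOQAf//wAAAAfgA/8DgAAAc4AA/4DwPgB4AED/wHj/ADAAwHgIA/8AAAAAAAAD/4AAAAAAAAH/gAAAADgAB//AAEAAPAAf/8AAAAB8AA+H4AAAAP4AAAfwAAAAfgAAB/hwcAA8AAAB//HwADwAAAD/8/gAPAABAP//+AA8AAMD///wADwAAj////AAGAAA////8GAAAAB////2AAAAAB/j//7wAAAAP+HwD/3AAAB/4HAR/gAAAP/gALAAAAAB//gD+AADAAAf+AGAAA8ADgf4AAAADwAfO8AAAAAGPA8/4AAAAAB/Dz/gAAAAAP+Pf/QHjgAA78f/9A//gADP43/wD//AAAPnh/AP/+AAAPXB4AcP4AAAZPAMB4HgAAAA+f43wAAAAAD9/n/gAAAAAHz+B+AAAAAAHBwA=="/>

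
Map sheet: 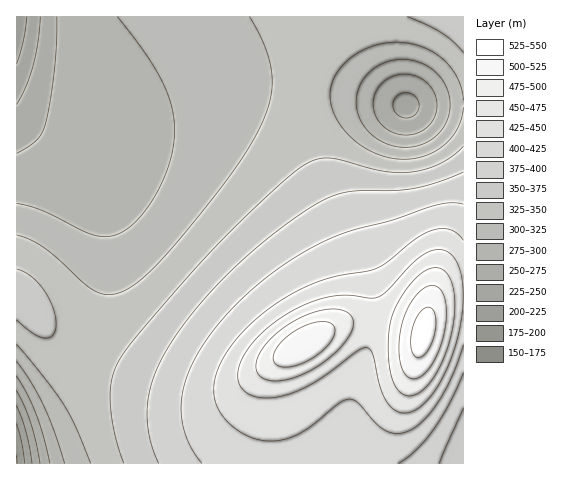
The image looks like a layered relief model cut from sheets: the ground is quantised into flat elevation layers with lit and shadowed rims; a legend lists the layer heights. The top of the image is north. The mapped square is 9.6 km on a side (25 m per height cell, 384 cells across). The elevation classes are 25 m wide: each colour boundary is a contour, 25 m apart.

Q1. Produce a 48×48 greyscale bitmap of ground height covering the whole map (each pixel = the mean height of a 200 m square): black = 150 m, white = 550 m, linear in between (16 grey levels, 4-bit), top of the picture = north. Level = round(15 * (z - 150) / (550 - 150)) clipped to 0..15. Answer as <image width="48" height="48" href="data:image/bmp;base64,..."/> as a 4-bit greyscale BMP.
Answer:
<image width="48" height="48" href="data:image/bmp;base64,Qk32BAAAAAAAAHYAAAAoAAAAMAAAADAAAAABAAQAAAAAAIAEAAATCwAAEwsAABAAAAAAAAAAAAAAABEREQAiIiIAMzMzAERERABVVVUAZmZmAHd3dwCIiIgAmZmZAKqqqgC7u7sAzMzMAN3d3QDu7u4A////ABNFVmZ3eIiJmZmqqqqqqqqqqqqqqZmYiCNFVmd3eIiJmZmqqqqqqqqqqqqqqpmZiCNFZmd3eIiJmZqqqqqqqqqqqqqqqqmZiCNFZnd3eIiZmZqqqqqqqqqqqqqqqqqZmCRVZnd3iIiZmaqqqqu7u6qqqqqru7qpmDRWZ3d3iIiZmaqqq7u7u7uqqqq7u7uqmTVWZ3d3iIiZmaqqu7u7u7u6qqq7vMu6mUVmd3d3iIiZmaqqu7u7u7u7qqu7zMy7qVVnd3d3iIiJmaqqu7zMzMu7u7u8zd3LqVZnd3d3iIiJmZqqu8zN3My7u7u8zd3cumZ3d3d3eIiJmZqqu8zd3d3Mu7u83e7cumd3d3d3eIiImZmqq7zd3u3cy7u83e7tund3d3d3d4iIiZmqq7zN3u7dzLu83e7ty3d3d3d3d3iIiZmaqrvM3e7t3MvM3e7ty3iId3d3d3eIiJmZqqu8zd3t3MzM3e7u24iId3d3d3eIiImZmqq7vM3d3MzMze7u3IiId3d3d3d4iImZmaqqu8zMzMzMze7u3IiId3d3d3d3iIiZmZqqq7u8zLu7zN7t3IiHd3d3d3d3eIiJmZmqqqu7u7u7zN3d3Ih3d3dmZmd3d4iImZmaqqqqu7u7vM3dzId3d2ZmZmZ3d3iIiZmZqqqqqqqru8zMy3d3dmZmZmZnd3eIiJmZmaqqqqqqu7zMy3d3ZmZmZmZmd3d4iImZmZmqqqqqq7u7u3d2ZmZmZmZmZ3d3iIiZmZmZqqqqqqu7u3ZmZmZmZmZmZnd3eIiImZmZmaqqqqq7umZmZmZVZmZmZnd3d4iIiZmZmZmZqqqqqmZmZlVVVWZmZmd3d3iIiImZmZmZmZqqqmZlVVVVVVZmZmZ3d3eIiIiZmZmZmZmZqVVVVVVVVVVmZmZnd3d4iIiImZmZmZmZmVVVVVVVVVVmZmZnd3d3iIiIiIiIiImZmVVVVVVVVVVWZmZmd3d3eIiIiIiIiIiImVVVVVVVVVVWZmZmZ3d3d4iIiIiHd3eIiFVVVVVVVVVWZmZmZnd3d3eIh3d3d3d3iFVVVVVVVVVVZmZmZnd3d3d3d3dmZmZneFVVVVVVVVVVZmZmZmd3d3d3d3ZmVVVmd0VVVVVVVVVVZmZmZmd3d3d3d2ZVVVVWZ0RVVVVVVVVVZmZmZmZ3d3d3dmVVRERVZ0RVVVVVVVVWZmZmZmZ3d3d3ZmVURERFZkRFVVVVVVVWZmZmZmZ3d3d3ZmVURERFZkRFVVVVVVVWZmZmZmZnd3d3ZmVURERFZkRFVVVVVVVmZmZmZmZnd3d3ZmVURERVZjRFVVVVVVVmZmZmZmZnd3d3ZmZVVVVWZzREVVVVVVZmZmZmZmZ3d3d3dmZlVVVmdzNEVVVVVWZmZmZmZmZ3d3d3d2ZmZmZndzNEVVVVVWZmZmZmZmZ3d3d3d3dmZmZ3dzNEVVVVVmZmZmZmZmd3d3d3d3d3d3d3eCNEVVVVZmZmZmZmZmd3d3d3d3d3d3d4iCNEVVVWZmZmZmZmZnd3d3d3d3d3d3iIiA=="/>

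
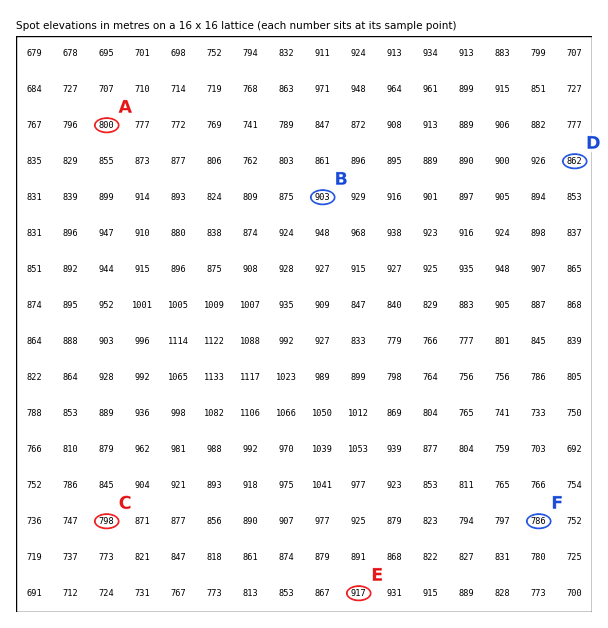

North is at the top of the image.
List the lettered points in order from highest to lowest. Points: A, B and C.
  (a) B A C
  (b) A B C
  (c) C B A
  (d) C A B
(a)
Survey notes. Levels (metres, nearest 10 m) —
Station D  860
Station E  920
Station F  790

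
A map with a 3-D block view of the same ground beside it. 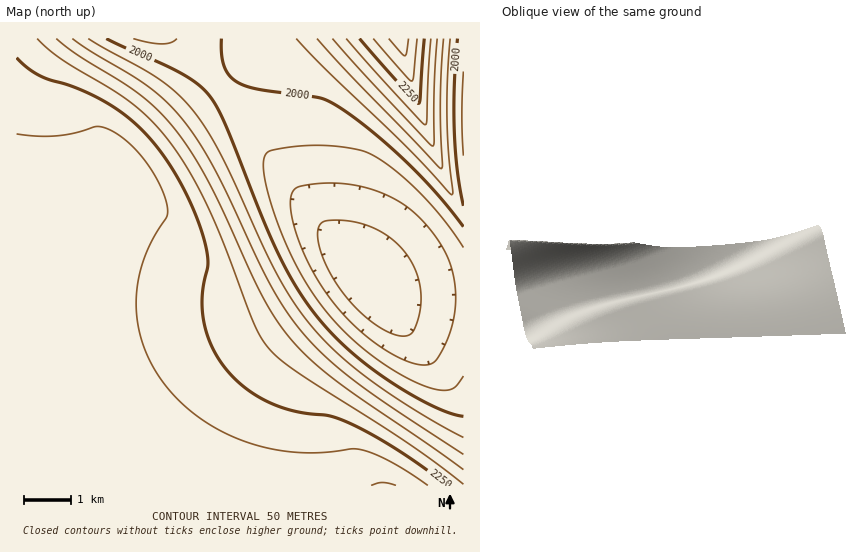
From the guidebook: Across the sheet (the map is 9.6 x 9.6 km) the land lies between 1810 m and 2380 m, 2150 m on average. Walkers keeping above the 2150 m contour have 52.6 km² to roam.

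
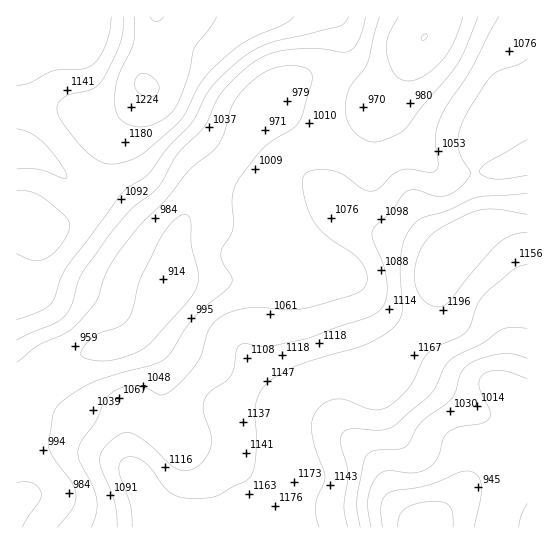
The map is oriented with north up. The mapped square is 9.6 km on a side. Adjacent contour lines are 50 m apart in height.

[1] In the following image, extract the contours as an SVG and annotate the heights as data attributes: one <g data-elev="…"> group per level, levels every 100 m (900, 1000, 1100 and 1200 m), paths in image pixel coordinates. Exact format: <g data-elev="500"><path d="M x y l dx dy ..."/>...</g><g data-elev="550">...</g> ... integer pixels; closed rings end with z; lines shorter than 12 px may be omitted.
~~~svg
<g data-elev="900"><path d="M398 527l1-11 6-7 13-6 16-2 11 2 5 4 3 7 0 13"/><path d="M422 40l0-4 5-2 0 4z"/></g><g data-elev="1000"><path d="M371 527l-3-18 0-11 3-12 7-11 9-4 26 2 13-4 7-4 4-6 6-20 6-7 10-5 23-4 7-4 1-4 0-5-11-24 0-6 3-5 8-4 11-1 10 3 16 6"/><path d="M17 362l21-17 32-15 22-23 6-9 10-28 15-24 19-23 24-24 23-28 22-19 7-7 6-12 9-28 5-10 9-9 15-12 16-7 20-1 7 2 5 3 2 4 0 7-13 40-6 7-20 11-10 9-22 26-6 12-3 14 1 28-2 6-8 12-2 7 2 9 9 15 0 4-2 4-36 32-10 12-13 22-7 7-11 6-35 9-28 9-24 15-11 12-6 29 0 8 5 12 18 24 4 12-1 7-3 7-14 18"/><path d="M478 17l-13 32-8 16-36 42-14 20-5 5-8 4-13 5-8 1-11-4-11-10-4-10-1-13 4-18 13-17 5-8 11-45"/></g><g data-elev="1100"><path d="M348 527l-4-21 4-35-8-29 3-9 8-4 28 1 14-3 38-33 5-8 9-19 8-9 29-15 21-14 10-2 14 1"/><path d="M17 320l25-10 9-7 15-34 53-72 7-8 17-11 7-6 18-25 23-24 18-32 18-20 18-15 17-10 16-5 61-15 6-3 4-6"/><path d="M527 175l-32 4-10-2-4-3-2-3 2-4 7-5 39-22"/><path d="M17 129l13 4 13 10 16 19 8 15-1 1-3 0-26-9-20 0"/><path d="M527 59l-10 6-18 6-7 4-7 10-20 32-5 13-2 12 3 14 10 17-7 10-10 9-11 4-9 0-19-6-8 1-5 5-11 15-18 18-1 9 11 27 4 18-1 17-7 11-12 7-64 21-36 8-21-3-7 1-2 5-3 17-3 8-5 6-16 11-5 7-2 12 8 23 0 11-6 14-11 10-9 2-10-3-28-25-16-10-5-1-7 3-13 11-5 8-1 9 14 38 3 26"/><path d="M111 17l-1 13-4 14-6 13-7 8-11 4-28 2-25 12-12 2"/></g><g data-elev="1200"><path d="M527 214l-29-5-17 1-16 6-29 15-13 14-7 17-2 17 5 16 6 6 6 4 7 2 7-2 6-6 19-24 28-31 13-9 16-3"/><path d="M134 17l-1 26-15 35-3 12 0 13 2 11 5 7 8 4 11 2 9-2 9-3 10-7 6-6 5-11 7-19 7-30 23-32"/></g>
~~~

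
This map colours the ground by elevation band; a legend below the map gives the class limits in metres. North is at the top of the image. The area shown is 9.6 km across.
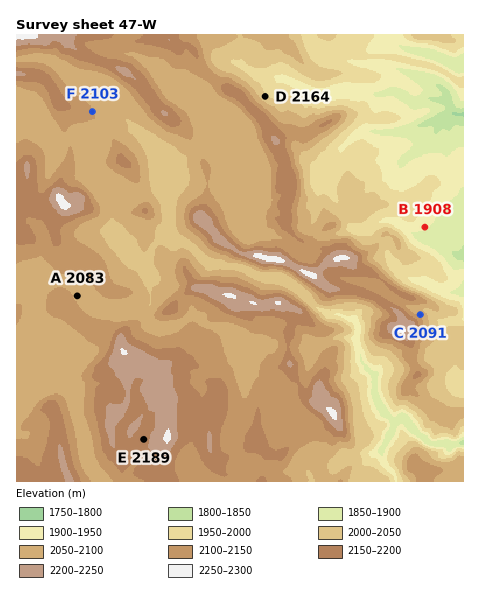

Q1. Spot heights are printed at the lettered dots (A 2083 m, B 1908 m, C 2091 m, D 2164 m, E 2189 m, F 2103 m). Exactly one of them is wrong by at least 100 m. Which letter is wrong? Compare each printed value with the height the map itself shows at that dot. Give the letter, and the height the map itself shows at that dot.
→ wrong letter D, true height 2014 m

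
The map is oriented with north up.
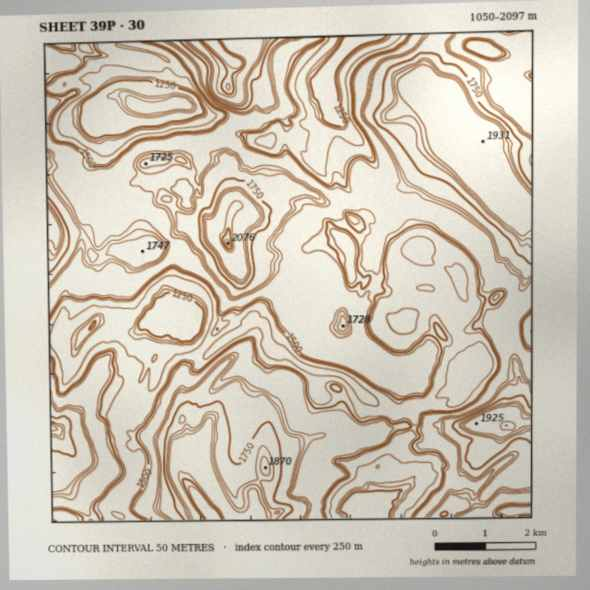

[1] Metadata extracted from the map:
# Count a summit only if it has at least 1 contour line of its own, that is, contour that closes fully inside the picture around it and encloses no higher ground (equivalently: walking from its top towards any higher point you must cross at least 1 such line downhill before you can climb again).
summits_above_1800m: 4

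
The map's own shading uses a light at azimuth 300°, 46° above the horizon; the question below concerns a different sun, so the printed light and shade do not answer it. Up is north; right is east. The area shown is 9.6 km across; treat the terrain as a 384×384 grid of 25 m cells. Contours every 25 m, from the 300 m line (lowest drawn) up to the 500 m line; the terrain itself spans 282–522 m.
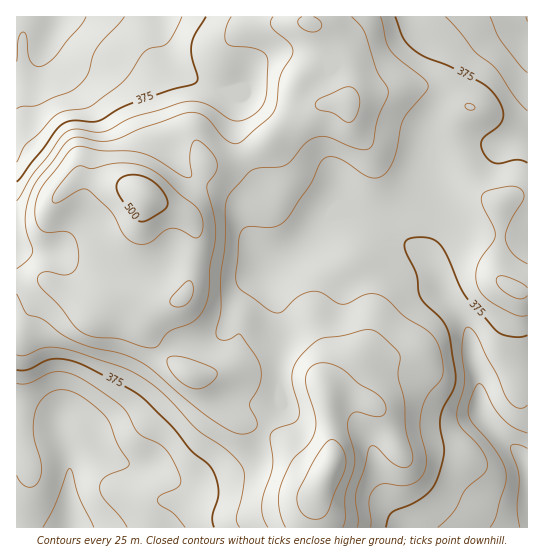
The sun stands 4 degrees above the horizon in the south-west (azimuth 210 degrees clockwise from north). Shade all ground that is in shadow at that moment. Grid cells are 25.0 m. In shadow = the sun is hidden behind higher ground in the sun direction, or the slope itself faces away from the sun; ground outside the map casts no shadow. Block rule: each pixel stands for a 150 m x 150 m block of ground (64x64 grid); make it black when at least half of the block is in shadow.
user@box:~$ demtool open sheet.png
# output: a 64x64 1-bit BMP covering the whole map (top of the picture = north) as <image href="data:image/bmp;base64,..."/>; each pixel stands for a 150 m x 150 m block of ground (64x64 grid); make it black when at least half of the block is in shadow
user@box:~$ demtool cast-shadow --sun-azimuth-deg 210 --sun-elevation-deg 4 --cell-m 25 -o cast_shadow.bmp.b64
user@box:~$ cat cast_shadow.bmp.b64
<image width="64" height="64" href="data:image/bmp;base64,Qk0+AgAAAAAAAD4AAAAoAAAAQAAAAEAAAAABAAEAAAAAAAACAAATCwAAEwsAAAIAAAAAAAAA////AAAAAAAAAAAAAAAAAAAAAAAAAAAAAAAAAAAwAAAAAAAAACAAAAAAAAAAAAAAAAAAAAAAAAAAAAAAAAAAAAAAAAAAAAAGAAAAAABAAB4AAAAAAOAgPgAAAAAA4GB8AAAAAADgYPgAAAAAAGAB8AAAAAAAAAHwAAAAAAAAAOAAAAAAAAAAAAAAAAAAAAAAAAAAAAAAAAAAAAAAAAABAAAAAAAAAAOAAAAAAAAAA4AAAAAAAAAHgAAAAAAAAAeAAAAAAAAABwAAAAAAAAAPAAAAAAAAAA4AAAAAAAAADAAAAAAAAAAAAAAAAAAAAAAAAAAAAAAAAAAAAAAAAAAAAAAAAAAAAAABAAAAAAAAAAMAAAAAAAAAAAAAAAAAAAAAAAAAAAAAAAAAAAAAAAAAAAAAAEAAAAAAAAAAwAAAAAAAAAHAAAAAAAAAB8AAAAAAAAA/gAAAAAAAAP4AAAAAAAAB/AAAAAAAAAf8AAAAAAAAD/gAAAAAAAB/+AAAAAAAAf/4AAAAAAAB//BAAAAAAAP/wMAAAAAAA/4B4AAAAAAD/+fgAAAAAAP///AAAAAAAf//4AAAABwAfg/gAAAAPAA8A8AAAAB+AAAAAAAAAfwAAAAAAADwDAAAAAAAAfAAAAAAAAAD4AAAAAAAAAPAAAAAAAAAAAAAAAAAAAAAAAAAAAAAAAIAAA=="/>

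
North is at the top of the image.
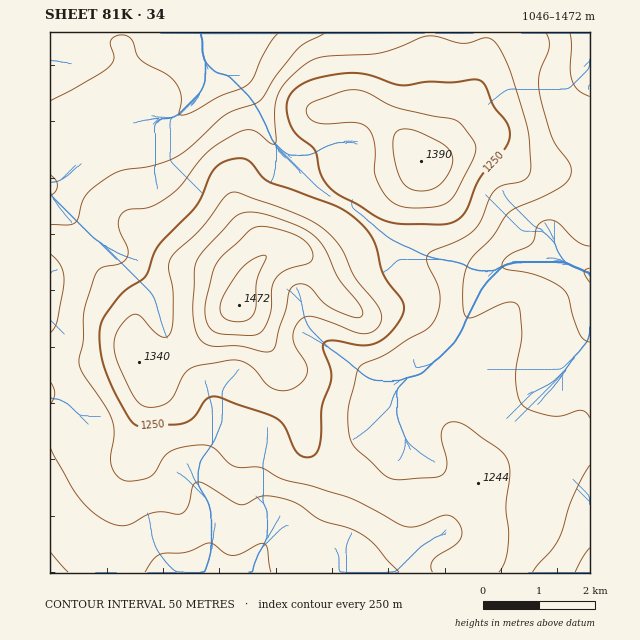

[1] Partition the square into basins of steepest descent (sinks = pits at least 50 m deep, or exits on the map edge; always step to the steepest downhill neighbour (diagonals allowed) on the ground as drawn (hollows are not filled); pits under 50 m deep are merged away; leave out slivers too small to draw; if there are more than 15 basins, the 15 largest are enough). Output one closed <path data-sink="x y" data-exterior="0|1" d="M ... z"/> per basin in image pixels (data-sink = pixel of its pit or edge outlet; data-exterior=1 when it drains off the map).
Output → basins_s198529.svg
<path data-sink="590 275" data-exterior="1" d="M485 32l-55 1 1 79-3 11-11 24 0 10 3 2-40 11-27-1-1 10-4 13-13 25-11 16-19 16-29 1-16 10-9 11-11 29 0 6 45 62 15 39 7 36 6 9 18 15 25 11 17 13 27 10 18 0 25-6 31-2 4-3 1-11 4-3 46-2 18-15 17-9 26-3 0-278-41 2-21-1-10-4-20-17-11-6-7 0-23 7-24 12-7-1 14-11 32-51 13-38z"/><path data-sink="200 33" data-exterior="1" d="M429 32l-379 0 0 326 45 2 20-5 16-2 6 5 9 15 9 0 7-3 38-28 28-30 12-9 5-21 6-11 9-11 16-10 29-1 19-16 11-16 13-25 4-13 1-10 27 1 39-10-2-3 0-10 11-24 3-11 0-60z"/><path data-sink="200 572" data-exterior="1" d="M239 304l-11 8-37 37-22 17-14 7-9 0-9-15-6-5-16 2-20 5-45-1 0 213 416 1 1-9-15 2-12-9-19-36-5-20-16 0-16-4-28-19-25-11-18-15-6-9-7-36-15-39z"/><path data-sink="590 33" data-exterior="1" d="M590 32l-103 0-4 36-11 31-32 51-14 11 7 1 24-12 23-7 7 0 11 6 20 17 10 4 21 1 41-2z"/><path data-sink="590 572" data-exterior="1" d="M590 447l-16 0-10 3-17 9-18 15-41 0-9 5-1 27 5 21 0 17-4 10-11 10-1 9 123-1z"/>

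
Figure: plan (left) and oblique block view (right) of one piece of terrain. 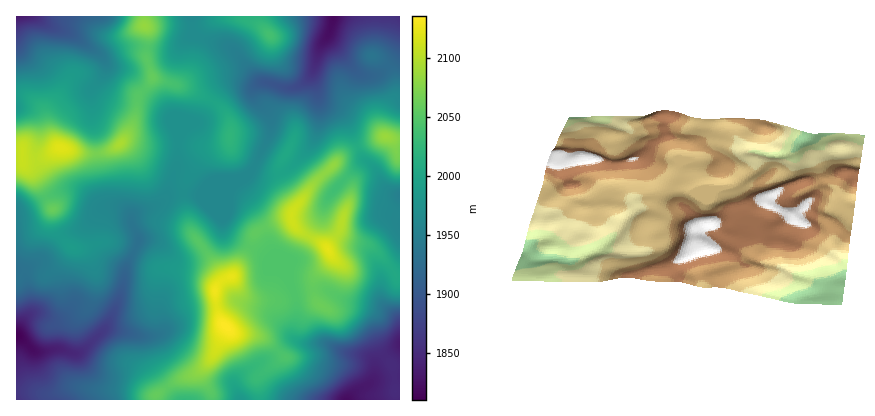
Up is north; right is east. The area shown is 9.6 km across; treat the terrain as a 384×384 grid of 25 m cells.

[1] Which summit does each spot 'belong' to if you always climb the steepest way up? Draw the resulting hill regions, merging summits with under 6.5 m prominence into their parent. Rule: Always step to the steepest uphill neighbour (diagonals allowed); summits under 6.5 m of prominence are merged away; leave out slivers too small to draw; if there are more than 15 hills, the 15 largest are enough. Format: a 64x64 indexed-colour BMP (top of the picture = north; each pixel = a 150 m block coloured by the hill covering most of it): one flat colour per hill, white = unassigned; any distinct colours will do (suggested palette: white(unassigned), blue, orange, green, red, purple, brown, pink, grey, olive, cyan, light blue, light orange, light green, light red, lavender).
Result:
<image width="64" height="64" href="data:image/bmp;base64,Qk12CAAAAAAAAHYAAAAoAAAAQAAAAEAAAAABAAQAAAAAAAAIAAATCwAAEwsAABAAAAAAAAAA////ALR3HwAOf/8ALKAsACgn1gC9Z5QAS1aMAMJ34wB/f38AIr28AM++FwDox64AeLv/AIrfmACWmP8A1bDFABEREREREREREREREREREREREREREREREREREREREREREREREREREREREREREREREREREREREREREREREREREREREREREREREREREREREREREREREREREREREREREREREREREREREREREREREREREREREREREREREREREREREREREREREREREREREREREREREREREREREREREREREREREREREREREREREREREREREREREREREREREREREREREREREREREREREREREREREREREREREREREREREREREREREzERERERERERERERERERERERERERERERERERERERERMzMxEREiIiIiEREREREREREREREREREREREREREREzMzMzMREiIiIiIhERERERERERERERERERERERETMzMzMzMzMzIiIiIiIiIREREREREREREREREREREREzMzMzMzMzMzMiIiIiIiIiERRERERBERERERERERERFDMzMzMzMzMzMxIiIiIiIiIkREREREERERERERERERFEQzMzMzMzMzMzESIiIiIiIiJEREREREERERERERERFERDMzMzMzMzMzMRIiIiIiIiIkRERERERBERERERERFEREMzMzMzMzMzMREiIiIiIiIiJEREREREREERERERREREQzMzMzMzMzMRESIiIiIiIiIkRERERERERERERERERERDMzMzMzMzMRERIiIiIiIiIiRERERERERERERERERERDMzMzMzMzMxEREiIiIiIiIiIkREREREREREREREREREMzMzMzMzMzERESIiIiIiIiIiREREREREREREREREREQzMzMzMzMzMRESIiIiIiIiIiJEREREREREREREREREQzMzMzMzMzMzEcIiIiIiIiIiIkRERERERERERERERESjMzMzMzMzMzMxzMIiIiIiIiIiJEREREREREREREREQ6ozMzMzMzMzMzPMzCIiIiIiIiIkREREREREREREREQ6qjMzMzMzMzMzM8zMwiIiIiIiIiJEREREREREREREQzqqozMzMzMzMzMzzMzMIiIiIiIiIkREREREREREREMzqqqqMzMzMzMzMzPMzMzCIiIiIiIiRERERERERERDMzOqqqozMzMzMzMzM8zMzMwiIiIiIiJEREREREREQzMzM6qqqqMzMzMzMzMzzMzMzMwiIiIiIkRERERERERDMzM6qqqqozMzMzMzMzPMzMzMzMwiIiIkRERERERERDMzMzqqqqqqMzMzMzMzM8zMzMzMzMIiIiREREREREREQzMzqqqqqqqjMzMzMzMz7MzMzMzMzCIiVVRERERERERDMzqqqqqqqqMzMzMzMzPu7MzMzMzMIlVVVVREREREREMzOqqqqqqqozMzMzMzM+7uzMzMzMIlVVVVVVREREREQzqqqqqqqqqqMzMzMzMz7u7u7MzCIiVVVVVVVmZmZkREqqqqqqqqqqqjMzMzMzfu7u4iIiIiVVVVVVVVZmZmZkSqqqqqqqqqqqMzMzM3d+7u4iIiIiJVVVVVVVVmZmZmZmqqqqqqqqqqozMzMzd37u7iIiIiIlVVVVVVVWZmZmZmZmqqqqqqqqozMzMzd3fu7iIiIiIiVVVVVVVVVmZmZmZmZhERGqqqozMzMzN3d+7uIiIiIiJVVVVVVVVWZmZmZmZmERERGqozMzMzN3d37uIiIiIiIlVVVVVVVVZmZmZmZmYRERERozMzMzN3d3fu4iIiIiIlVVVVVVVVVmZmZmZmZmERERGjMzMzN3d3d+7uIiIiIiVVVVVVVVVWZmZmZmZmYRERERMzMzM3d3d37u4iIiIiJVVVVVVVVVZmZmZmZmZmERERETMzM3d3d3fu7iIiIiIlVVVVVVVVVmZmZmZmZmYRERERMzMzd3d3d+7uIiIiIiVVVVVVVVVYZmZmZmZmZhEREREzMzN3d3d37u4iIiIiJVVVVVVVVYiIZmZmZmZmERERERMzN3d3d3fu4iIiIiIlVVVVVVVViIiGZmZmZmYREREREzN3d3d3d+4iIiIiIiVVVVVVVViIiIhmZmZmZhERERETN3d3d3d3IiIiIiIiJVVVVVVViIiIiIZmZmZhERERETd3d3d3d3ciIiIiIiIlVVVVVViIiIiIhmZmZhERERERd3d3d3d3dyIiIiIiIiVVVVVViIiIiIiIZmZmERERERF3d3d3d3d3IiIiIiIiJVVVVViIiIiIiIiIZogRGZmREXd3d3d3d3ciIiIiIiIiVVVViIiIiIiIiIiIiJmZmZmRd3d3d3d3dyIiIiIiIiIlVViIiIiIiIiIiIiJmZmZmZd3d3d93dd3IiIiIiIiIiWIiIiIiIiIiIiIiJmZmZmZmXd3d93d3XciIiIiIiIiKIiIiIiIiIiIiIiImZmZmZmZd3d93d3d1yIiIiIiIiK4iIiIiIiIiIiIiImZmZmZmZl3d93d3d3dIiIiIiIiK7u7iIiIu4iIiIiImZmZmZmZmZd33d3d3d0iIiIiIiu7u7u7u7u7u4iIiJmZmZmZmZmZl33d3d3d3SIiIiIiu7u7u7u7u7u7uJmZmZmZmZmZmZmZ3d3d3d3dIiIiIru7u7u7u7u7u7u5mZmZmZmZmZmZmZnd3d3d3d0iIiK7u7u7u7u7u7u7u7mZmZmZmZmZmZmZmZ3d3d3d3SIiu7u7u7u7u7u7u7u7uZmZmZmZmZmZmZmZnd3d3d3d"/>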